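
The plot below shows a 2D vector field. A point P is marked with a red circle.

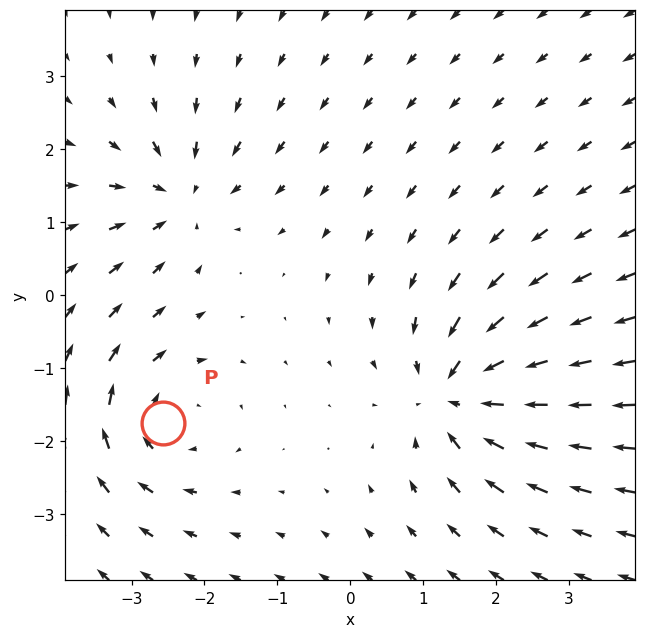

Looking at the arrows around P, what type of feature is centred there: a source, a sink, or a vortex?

vortex

At P (-2.6, -1.7) the arrows circulate clockwise. Divergence ≈0, curl about -4 — near-zero divergence with nonzero curl is a vortex.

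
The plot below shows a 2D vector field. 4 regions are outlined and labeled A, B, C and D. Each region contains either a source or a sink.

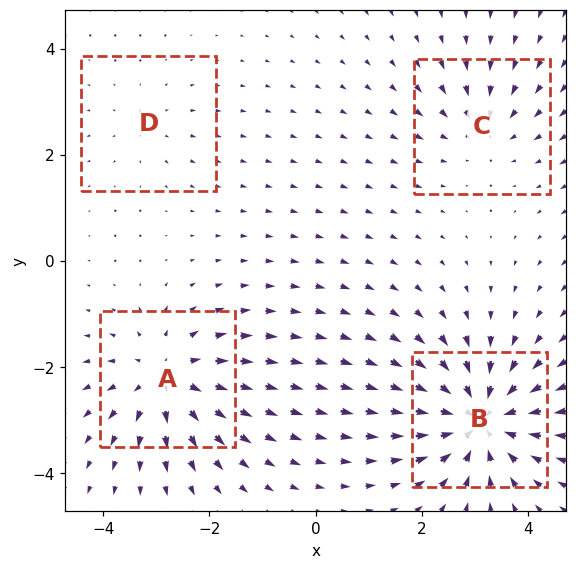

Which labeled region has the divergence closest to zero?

Divergence at each region's feature centre — A: about +6, B: about -7, C: about -3, D: about +2. Region D is closest to zero.

D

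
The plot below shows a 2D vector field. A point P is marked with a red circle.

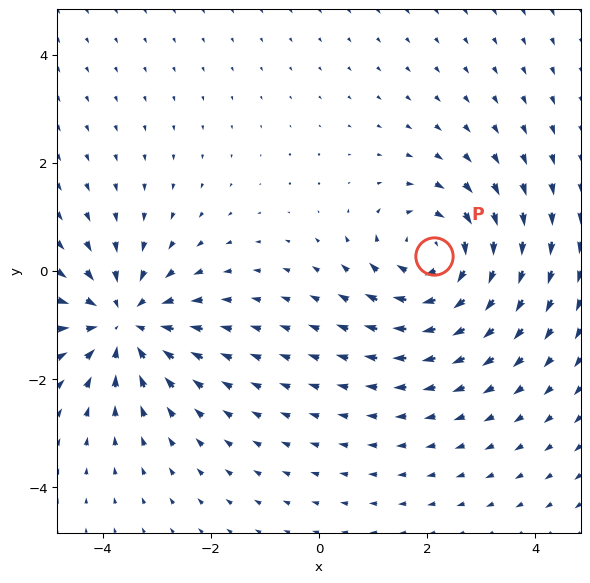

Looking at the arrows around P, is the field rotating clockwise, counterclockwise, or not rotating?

clockwise

Near P at (2.1, 0.3) the arrows circulate clockwise. The curl (z-component) there is about -5; negative curl means clockwise rotation.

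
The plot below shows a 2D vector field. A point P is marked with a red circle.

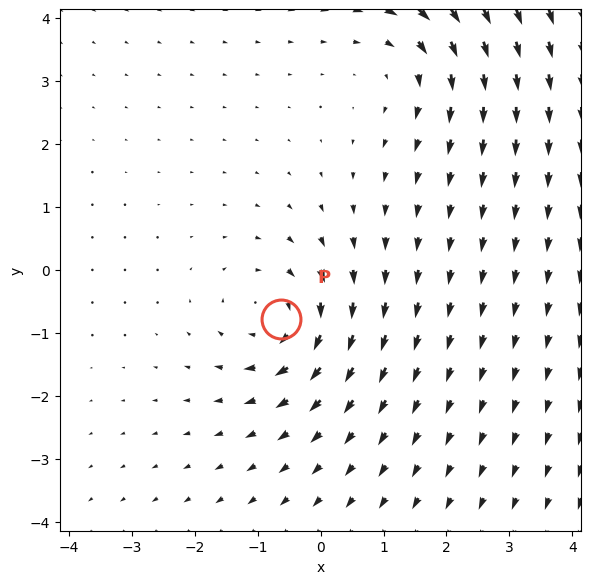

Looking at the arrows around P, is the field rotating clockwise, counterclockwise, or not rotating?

Near P at (-0.6, -0.8) the arrows circulate clockwise. The curl (z-component) there is about -3; negative curl means clockwise rotation.

clockwise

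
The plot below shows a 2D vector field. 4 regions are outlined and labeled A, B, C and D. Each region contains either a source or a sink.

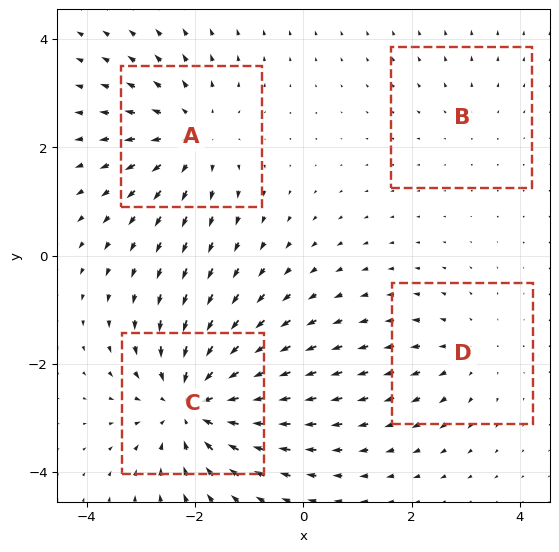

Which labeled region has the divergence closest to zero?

B

Divergence at each region's feature centre — A: about +4, B: about +2, C: about -6, D: about +3. Region B is closest to zero.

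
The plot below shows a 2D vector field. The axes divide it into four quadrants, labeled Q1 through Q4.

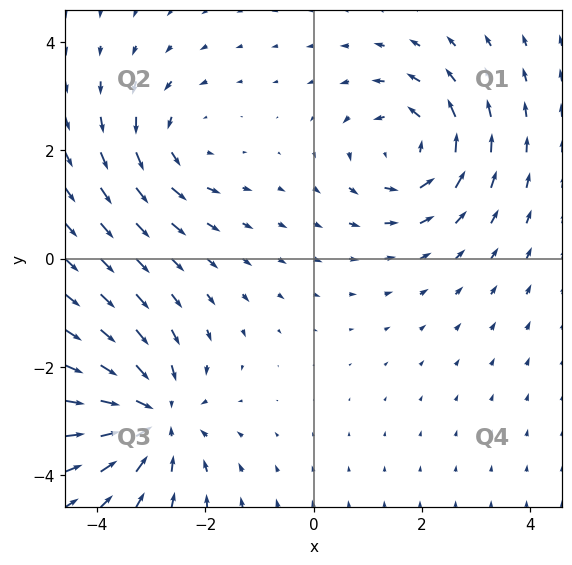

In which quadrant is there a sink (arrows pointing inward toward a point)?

Q3

The sink sits at approximately (-2.9, -2.9), which lies in quadrant Q3. The divergence there is about -5, negative as expected for a sink.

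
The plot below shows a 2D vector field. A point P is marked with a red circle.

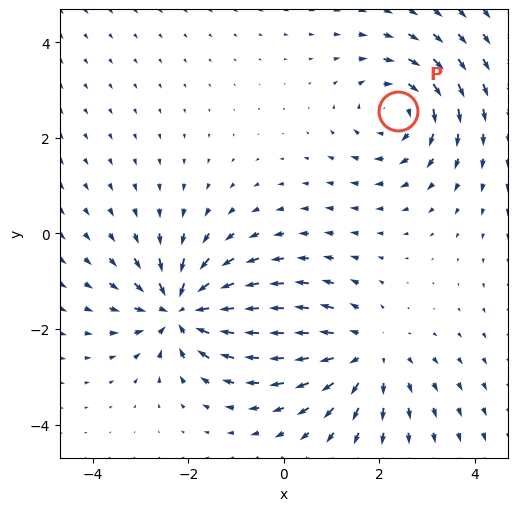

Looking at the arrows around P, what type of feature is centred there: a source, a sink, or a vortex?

At P (2.4, 2.6) the arrows circulate clockwise. Divergence ≈0, curl about -3 — near-zero divergence with nonzero curl is a vortex.

vortex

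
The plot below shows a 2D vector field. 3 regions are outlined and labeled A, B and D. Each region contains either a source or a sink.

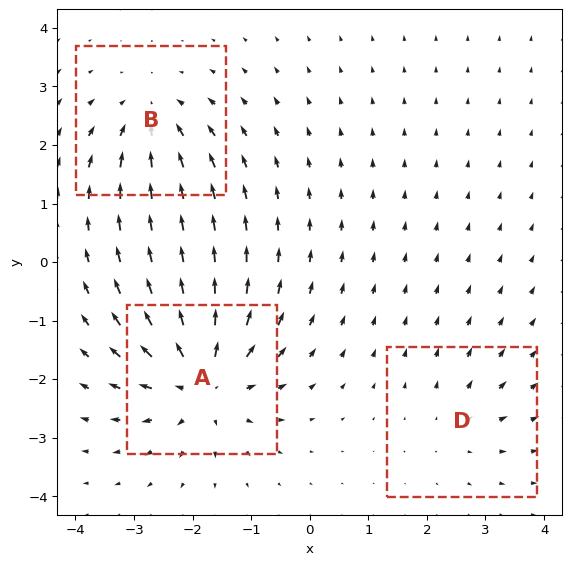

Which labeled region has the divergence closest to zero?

D

Divergence at each region's feature centre — A: about +6, B: about -4, D: about +2. Region D is closest to zero.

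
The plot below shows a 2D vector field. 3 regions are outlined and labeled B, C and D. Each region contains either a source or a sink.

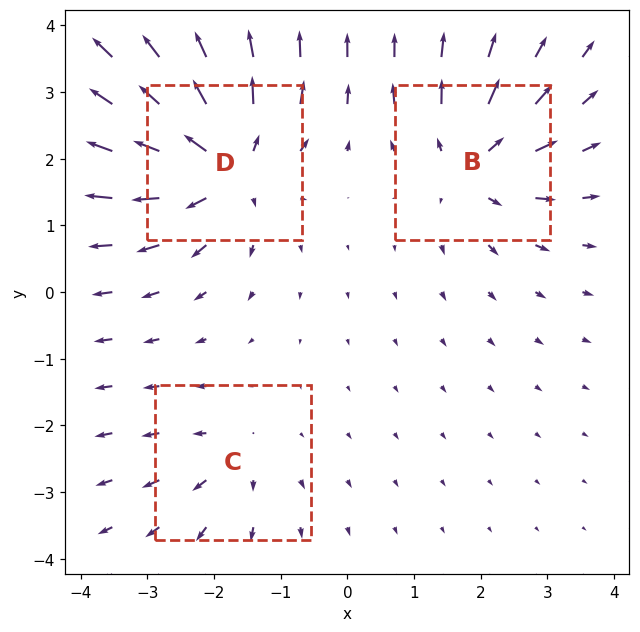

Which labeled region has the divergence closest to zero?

C

Divergence at each region's feature centre — B: about +4, C: about +2, D: about +6. Region C is closest to zero.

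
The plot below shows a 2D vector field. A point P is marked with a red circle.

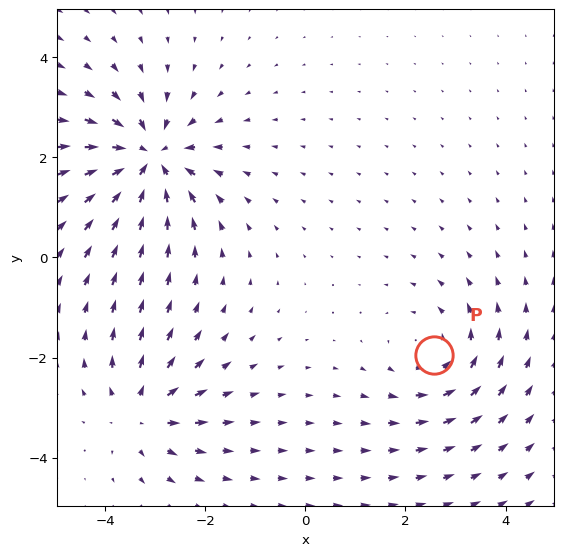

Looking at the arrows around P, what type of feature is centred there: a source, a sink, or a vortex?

vortex

At P (2.6, -1.9) the arrows circulate counterclockwise. Divergence ≈0, curl about +3 — near-zero divergence with nonzero curl is a vortex.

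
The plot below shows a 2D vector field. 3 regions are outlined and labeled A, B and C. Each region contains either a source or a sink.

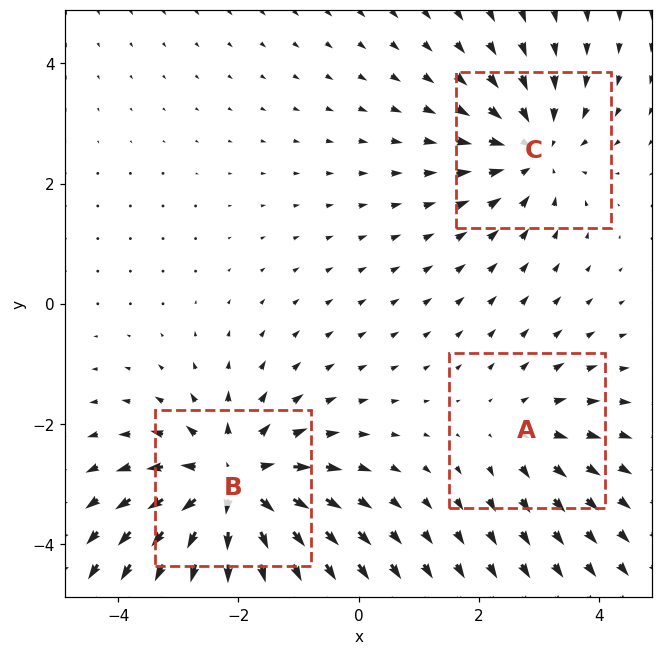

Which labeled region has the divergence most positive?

B

Divergence at each region's feature centre — A: about +2, B: about +5, C: about -3. Region B is most positive.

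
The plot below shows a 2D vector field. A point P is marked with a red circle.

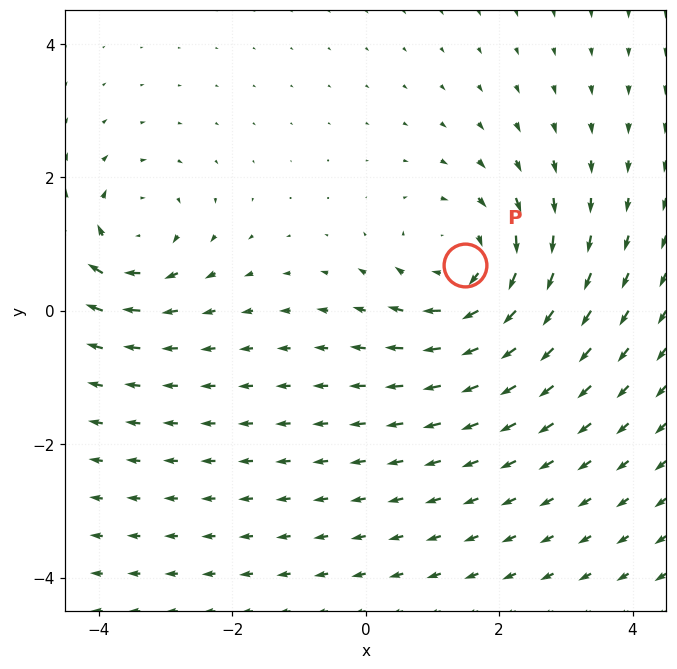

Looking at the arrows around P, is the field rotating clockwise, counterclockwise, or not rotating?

clockwise

Near P at (1.5, 0.7) the arrows circulate clockwise. The curl (z-component) there is about -4; negative curl means clockwise rotation.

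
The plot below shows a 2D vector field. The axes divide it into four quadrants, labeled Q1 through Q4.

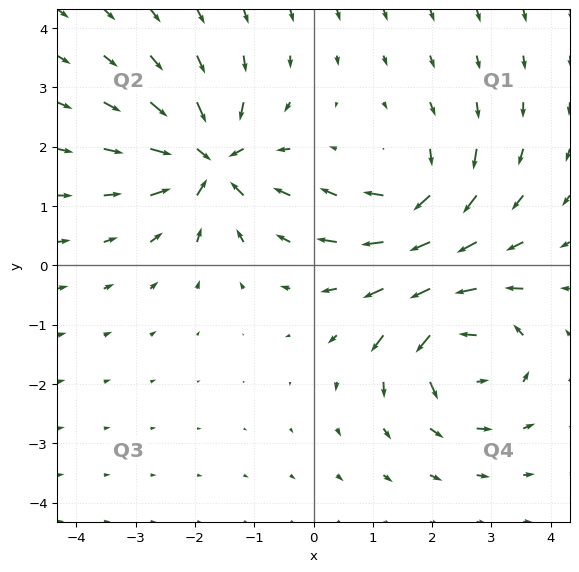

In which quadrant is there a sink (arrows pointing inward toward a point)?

Q2

The sink sits at approximately (-1.7, 1.7), which lies in quadrant Q2. The divergence there is about -6, negative as expected for a sink.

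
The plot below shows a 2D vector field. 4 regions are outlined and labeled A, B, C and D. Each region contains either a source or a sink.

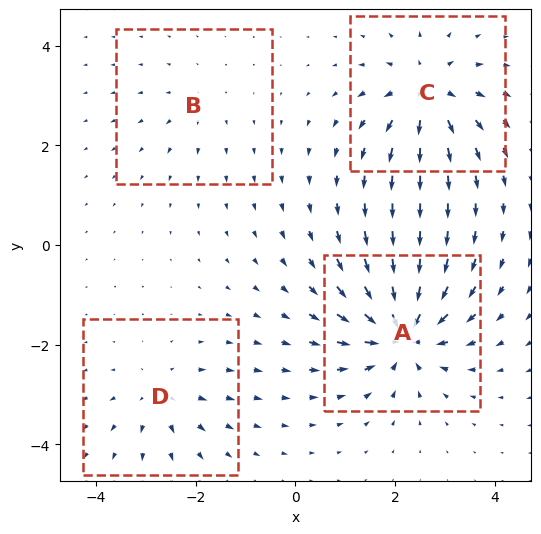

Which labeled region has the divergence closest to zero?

Divergence at each region's feature centre — A: about -8, B: about +2, C: about +6, D: about +4. Region B is closest to zero.

B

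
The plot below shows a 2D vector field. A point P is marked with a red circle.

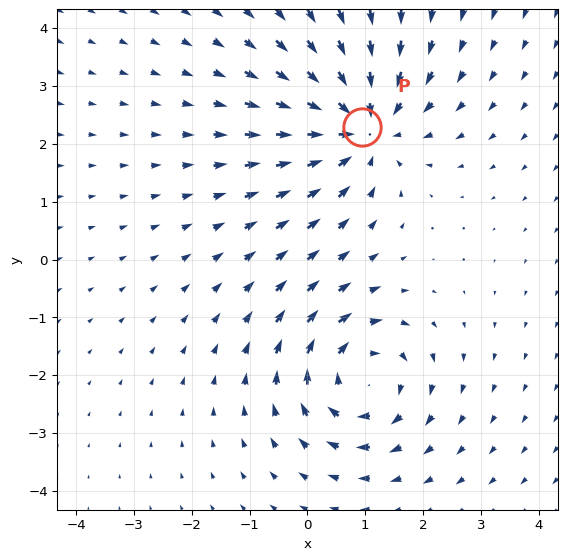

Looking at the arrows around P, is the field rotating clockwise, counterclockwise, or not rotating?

not rotating

Near P at (0.9, 2.3) the arrows show no circulation. The curl there is ≈0.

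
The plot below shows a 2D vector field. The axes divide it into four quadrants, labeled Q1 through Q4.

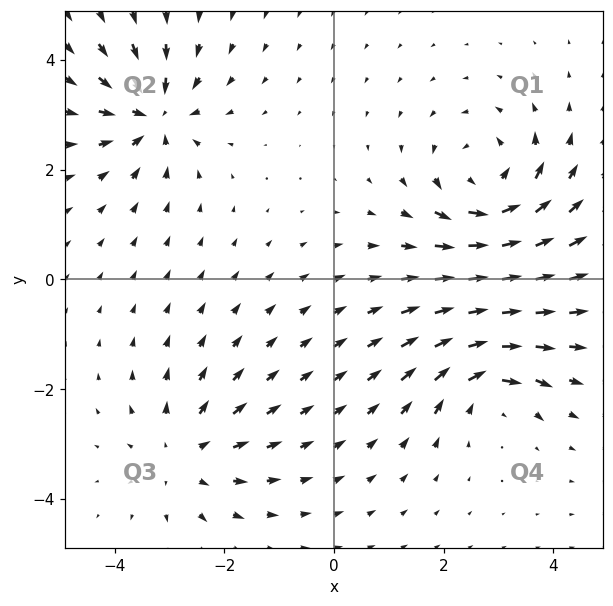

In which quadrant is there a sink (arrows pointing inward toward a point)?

Q2

The sink sits at approximately (-3.3, 3.0), which lies in quadrant Q2. The divergence there is about -6, negative as expected for a sink.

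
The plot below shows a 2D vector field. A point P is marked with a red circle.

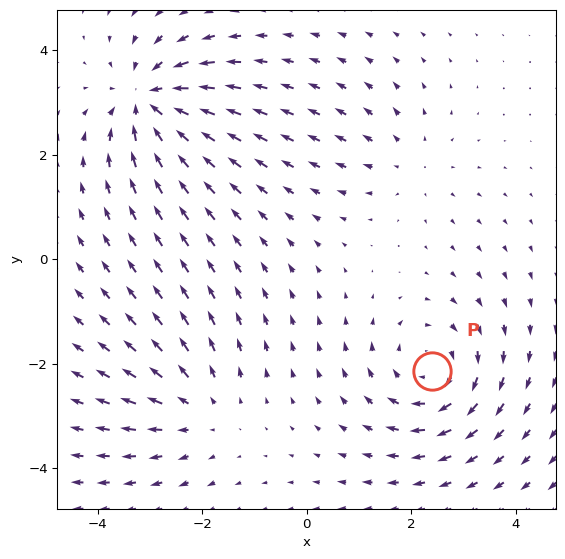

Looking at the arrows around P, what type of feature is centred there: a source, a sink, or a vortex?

At P (2.4, -2.1) the arrows circulate clockwise. Divergence ≈0, curl about -4 — near-zero divergence with nonzero curl is a vortex.

vortex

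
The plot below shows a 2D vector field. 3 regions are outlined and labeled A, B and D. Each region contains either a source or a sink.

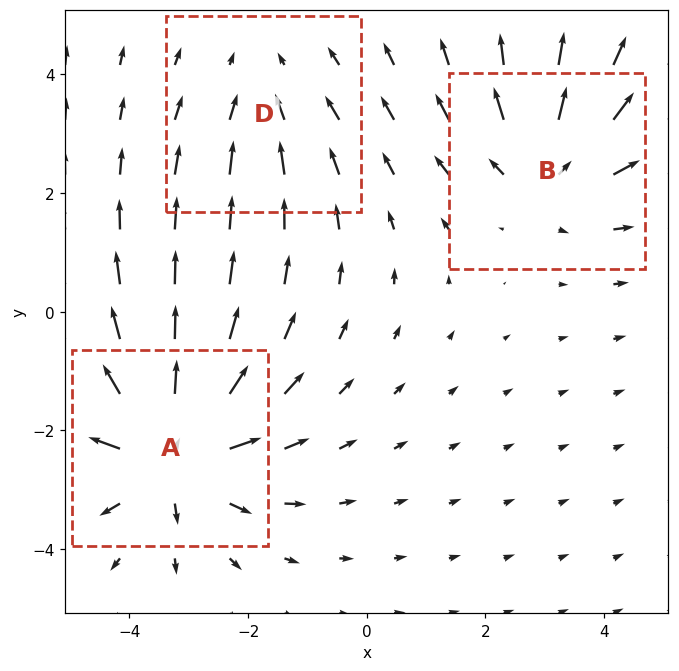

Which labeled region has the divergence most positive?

Divergence at each region's feature centre — A: about +5, B: about +3, D: about -2. Region A is most positive.

A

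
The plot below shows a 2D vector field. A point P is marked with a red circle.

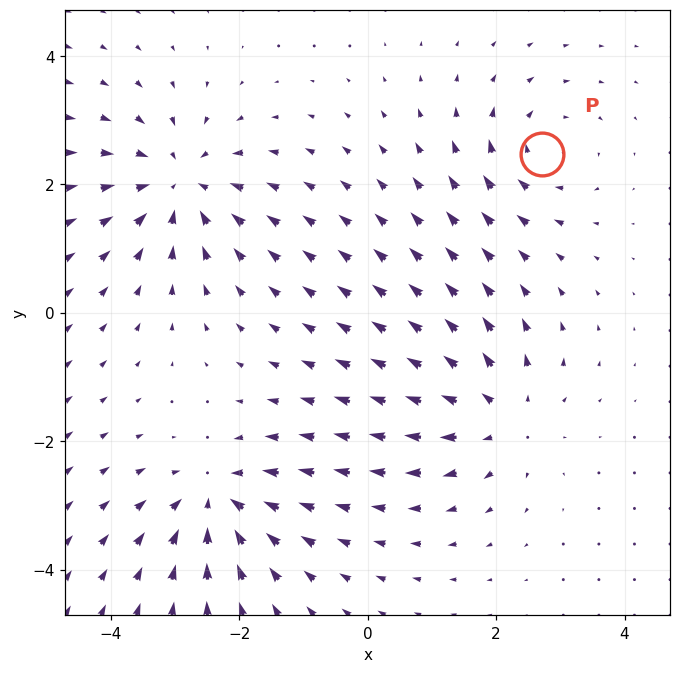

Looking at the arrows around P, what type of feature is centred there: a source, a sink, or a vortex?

vortex

At P (2.7, 2.5) the arrows circulate clockwise. Divergence ≈0, curl about -4 — near-zero divergence with nonzero curl is a vortex.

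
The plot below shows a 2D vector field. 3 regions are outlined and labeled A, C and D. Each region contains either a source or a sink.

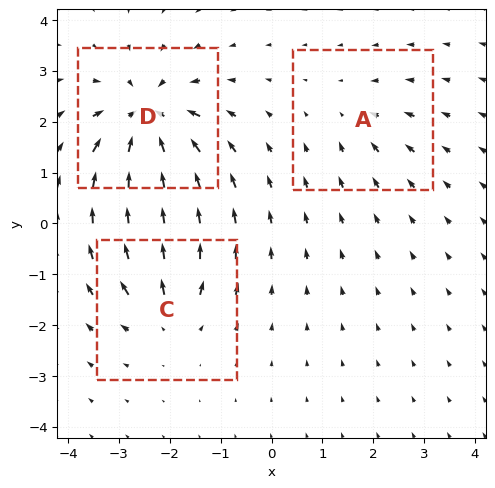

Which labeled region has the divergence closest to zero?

A

Divergence at each region's feature centre — A: about -2, C: about +4, D: about -6. Region A is closest to zero.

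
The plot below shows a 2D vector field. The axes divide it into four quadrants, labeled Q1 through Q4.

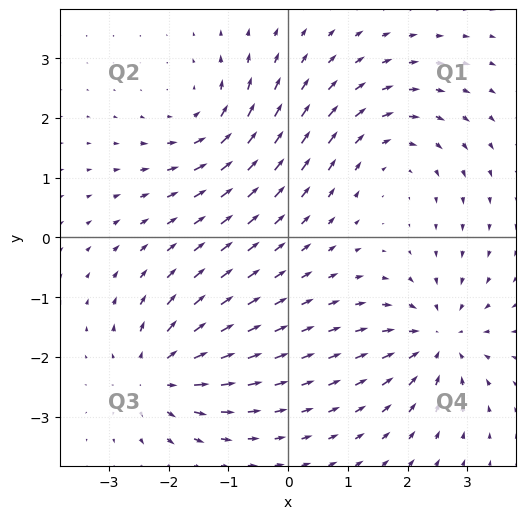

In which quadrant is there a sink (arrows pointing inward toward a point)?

The sink sits at approximately (2.5, -1.7), which lies in quadrant Q4. The divergence there is about -5, negative as expected for a sink.

Q4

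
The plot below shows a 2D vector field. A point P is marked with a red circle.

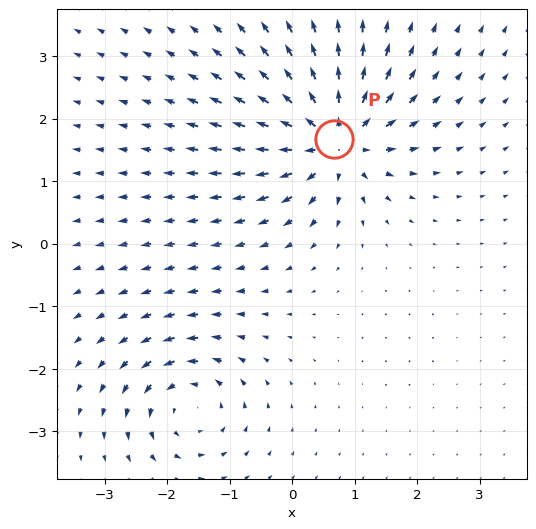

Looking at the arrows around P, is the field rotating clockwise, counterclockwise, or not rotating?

Near P at (0.7, 1.7) the arrows show no circulation. The curl there is ≈0.

not rotating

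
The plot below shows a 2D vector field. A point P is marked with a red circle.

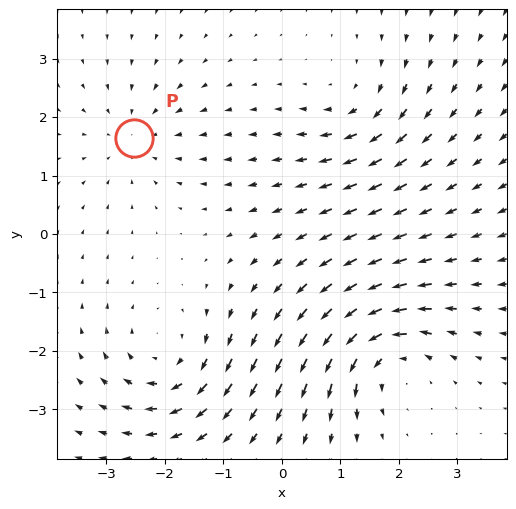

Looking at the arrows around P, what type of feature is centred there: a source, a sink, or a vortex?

At P (-2.5, 1.6) the arrows converge inward. Divergence about -3, curl ≈0 — negative divergence with near-zero curl is a sink.

sink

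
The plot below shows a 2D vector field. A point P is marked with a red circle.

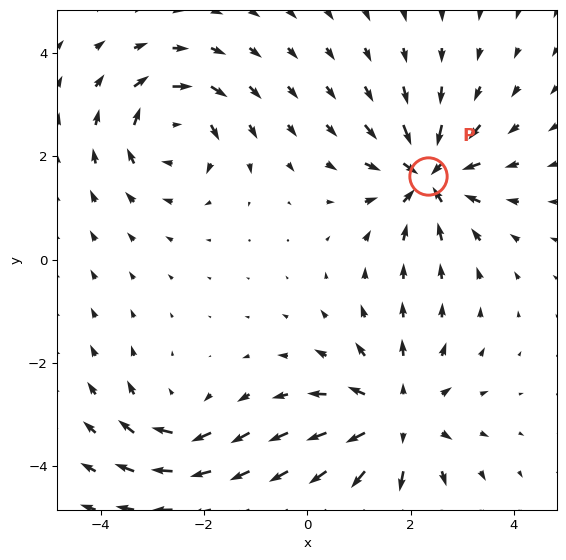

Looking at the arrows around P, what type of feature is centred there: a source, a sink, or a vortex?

sink

At P (2.3, 1.6) the arrows converge inward. Divergence about -6, curl ≈0 — negative divergence with near-zero curl is a sink.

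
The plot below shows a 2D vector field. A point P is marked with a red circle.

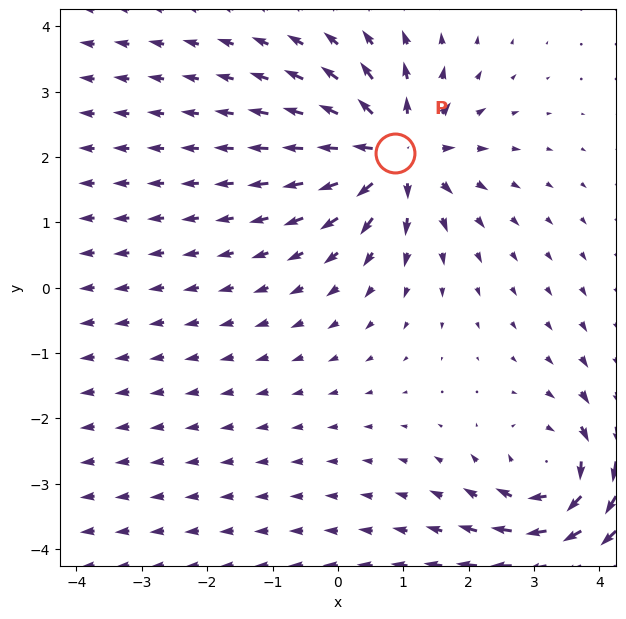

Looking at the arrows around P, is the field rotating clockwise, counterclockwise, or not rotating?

not rotating

Near P at (0.9, 2.1) the arrows show no circulation. The curl there is ≈0.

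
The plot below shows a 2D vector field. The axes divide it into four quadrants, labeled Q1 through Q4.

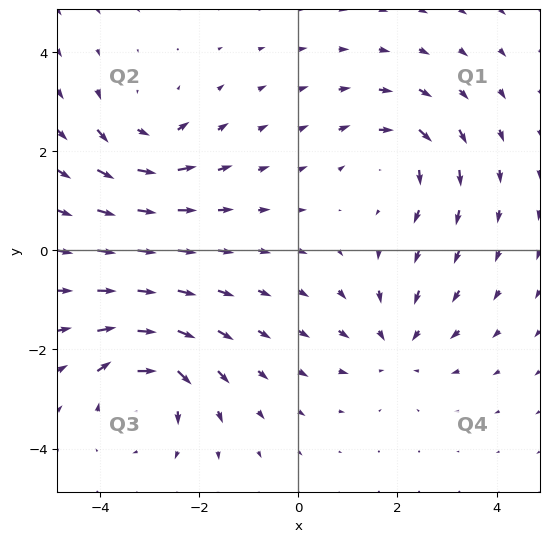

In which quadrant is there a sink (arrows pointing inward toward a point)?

Q4

The sink sits at approximately (2.0, -1.9), which lies in quadrant Q4. The divergence there is about -4, negative as expected for a sink.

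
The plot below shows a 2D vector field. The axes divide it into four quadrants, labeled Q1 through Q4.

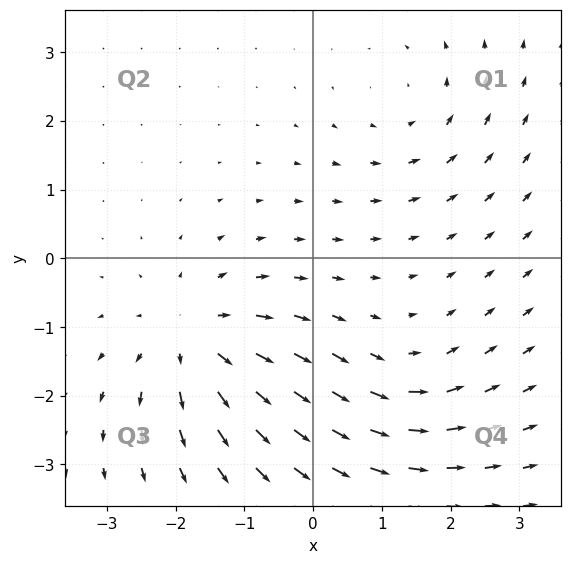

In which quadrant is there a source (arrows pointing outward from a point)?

The source sits at approximately (-1.7, -1.2), which lies in quadrant Q3. The divergence there is about +5, positive as expected for a source.

Q3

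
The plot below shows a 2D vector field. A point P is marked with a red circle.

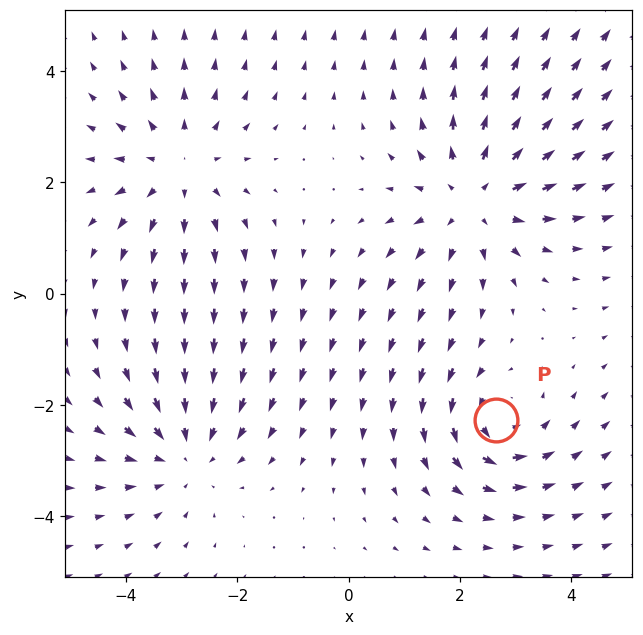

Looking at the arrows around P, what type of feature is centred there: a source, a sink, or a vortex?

vortex

At P (2.7, -2.3) the arrows circulate counterclockwise. Divergence ≈0, curl about +4 — near-zero divergence with nonzero curl is a vortex.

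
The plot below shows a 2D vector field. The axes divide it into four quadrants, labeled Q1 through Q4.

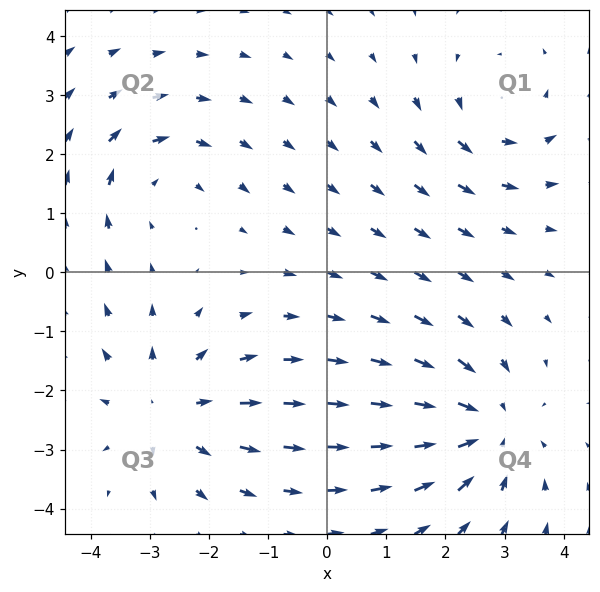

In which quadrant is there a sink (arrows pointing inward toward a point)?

The sink sits at approximately (2.7, -2.6), which lies in quadrant Q4. The divergence there is about -4, negative as expected for a sink.

Q4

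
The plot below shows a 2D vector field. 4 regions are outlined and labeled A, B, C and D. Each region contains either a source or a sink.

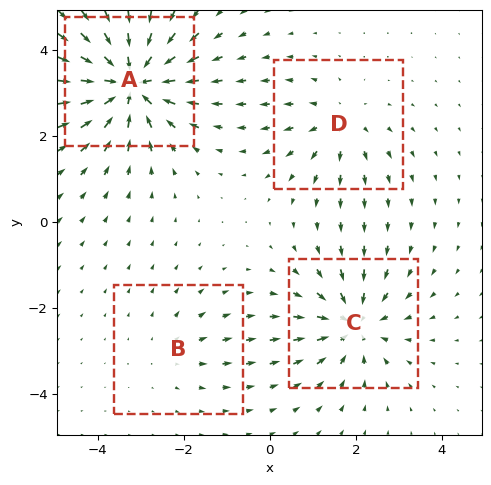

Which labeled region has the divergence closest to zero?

Divergence at each region's feature centre — A: about -8, B: about +2, C: about -5, D: about +3. Region B is closest to zero.

B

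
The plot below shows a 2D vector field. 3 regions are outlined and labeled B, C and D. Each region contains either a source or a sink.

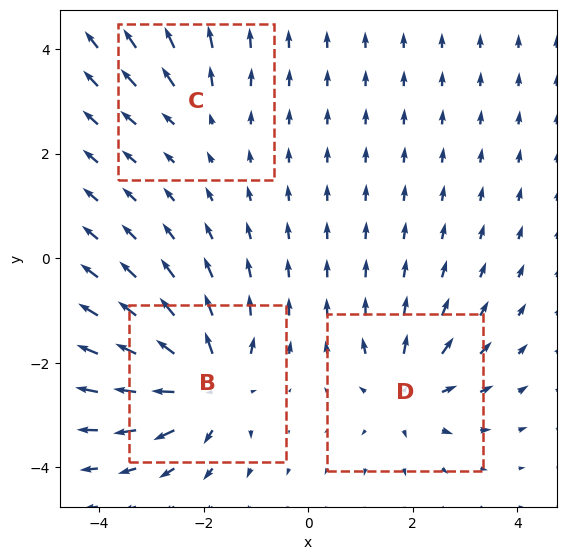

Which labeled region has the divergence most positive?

B

Divergence at each region's feature centre — B: about +6, C: about +2, D: about +4. Region B is most positive.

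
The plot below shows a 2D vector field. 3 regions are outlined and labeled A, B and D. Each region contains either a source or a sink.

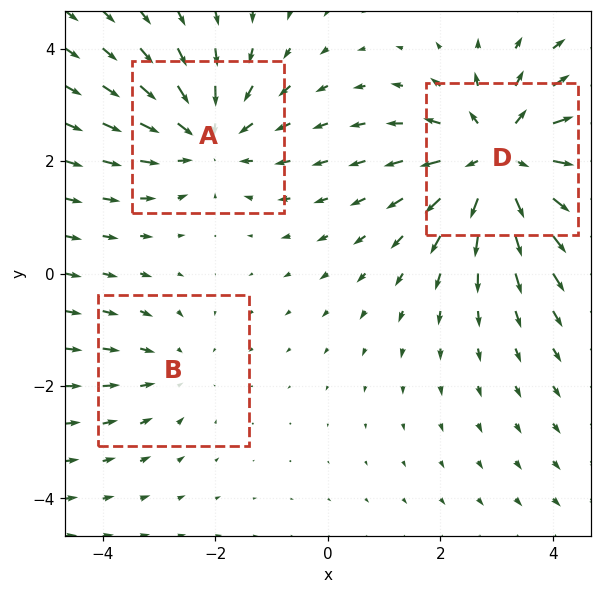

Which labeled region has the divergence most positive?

D

Divergence at each region's feature centre — A: about -3, B: about -2, D: about +4. Region D is most positive.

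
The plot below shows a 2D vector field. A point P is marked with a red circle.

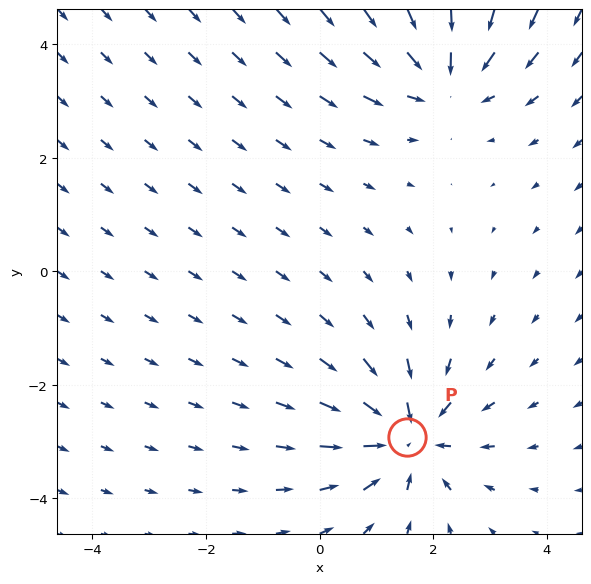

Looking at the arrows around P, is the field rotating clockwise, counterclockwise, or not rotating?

not rotating

Near P at (1.5, -2.9) the arrows show no circulation. The curl there is ≈0.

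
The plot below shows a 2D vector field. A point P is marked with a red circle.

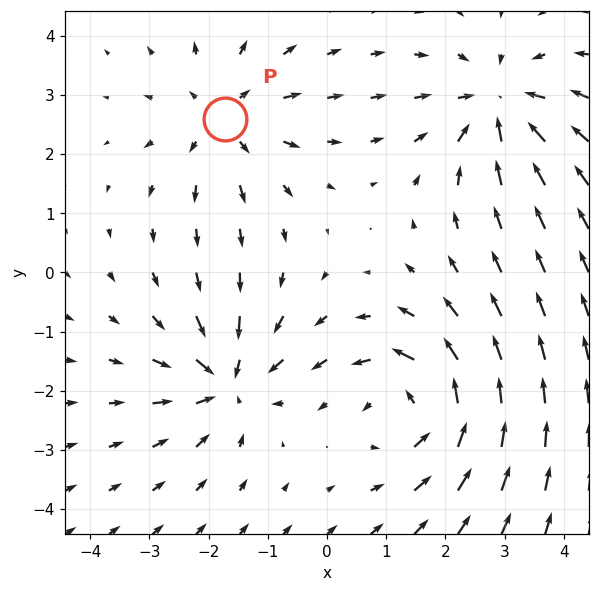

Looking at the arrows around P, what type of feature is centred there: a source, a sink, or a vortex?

At P (-1.7, 2.6) the arrows spread outward. Divergence about +4, curl ≈0 — positive divergence with near-zero curl is a source.

source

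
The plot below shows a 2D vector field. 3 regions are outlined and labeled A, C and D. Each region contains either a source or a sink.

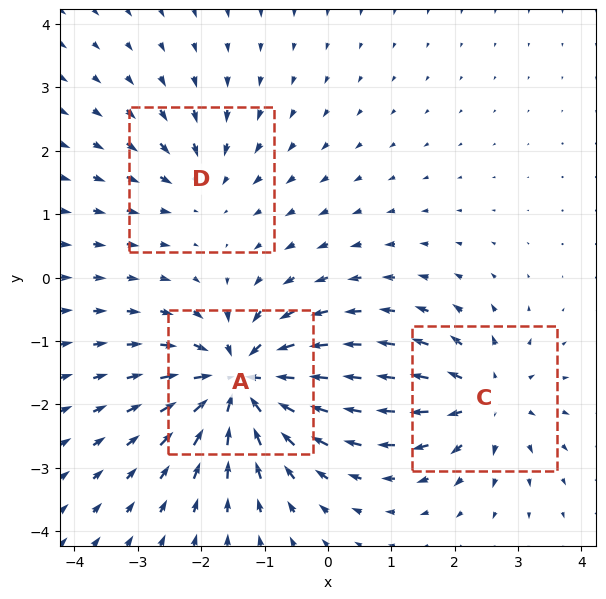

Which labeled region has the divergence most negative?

Divergence at each region's feature centre — A: about -6, C: about +4, D: about -3. Region A is most negative.

A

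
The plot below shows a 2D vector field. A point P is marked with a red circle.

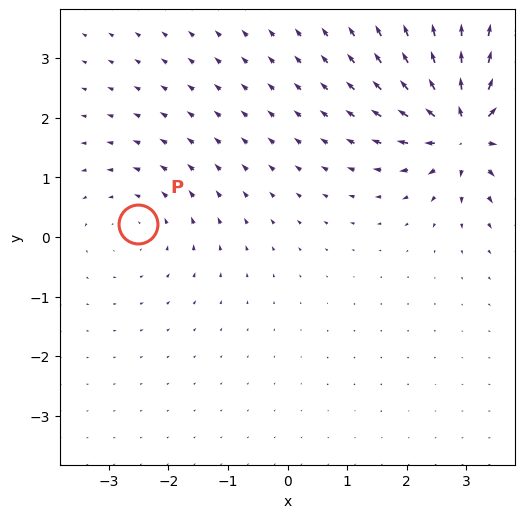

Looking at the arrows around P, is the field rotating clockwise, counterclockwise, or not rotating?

Near P at (-2.5, 0.2) the arrows circulate counterclockwise. The curl (z-component) there is about +2; positive curl means counterclockwise rotation.

counterclockwise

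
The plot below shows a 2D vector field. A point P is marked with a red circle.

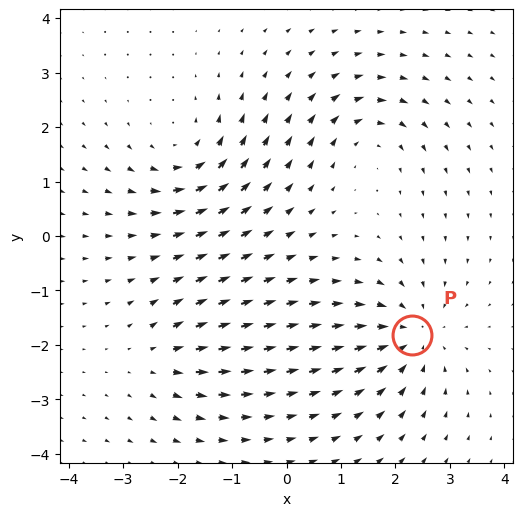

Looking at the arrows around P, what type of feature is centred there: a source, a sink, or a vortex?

At P (2.3, -1.8) the arrows converge inward. Divergence about -5, curl ≈0 — negative divergence with near-zero curl is a sink.

sink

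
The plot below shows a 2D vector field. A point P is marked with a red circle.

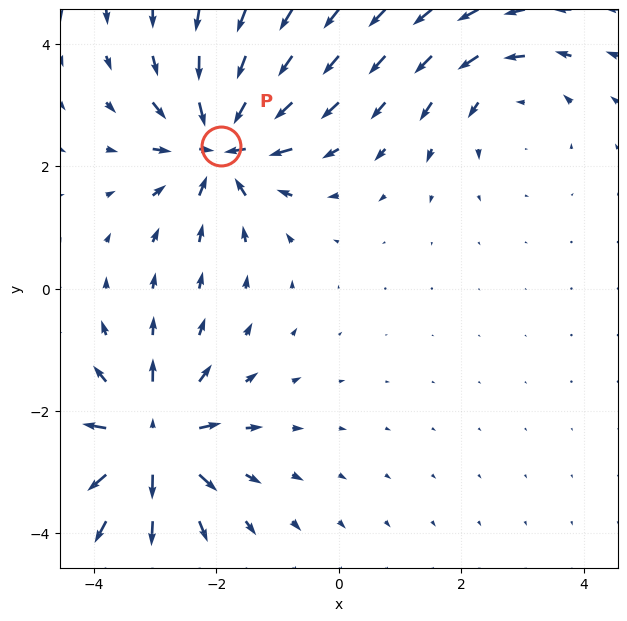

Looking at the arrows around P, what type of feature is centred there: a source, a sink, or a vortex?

sink

At P (-1.9, 2.3) the arrows converge inward. Divergence about -7, curl ≈0 — negative divergence with near-zero curl is a sink.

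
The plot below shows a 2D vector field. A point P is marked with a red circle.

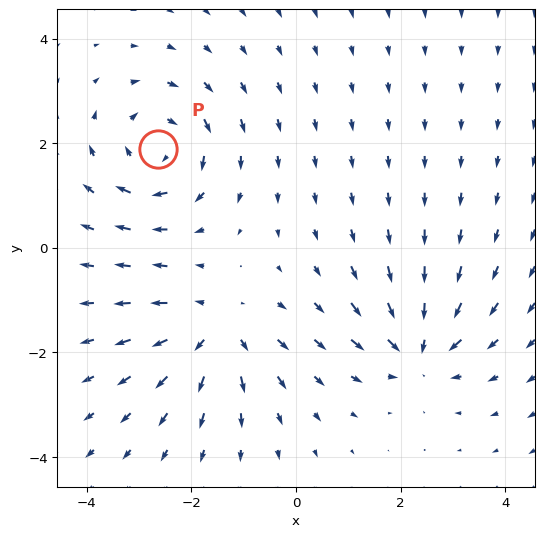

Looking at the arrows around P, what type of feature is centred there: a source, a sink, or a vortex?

vortex

At P (-2.6, 1.9) the arrows circulate clockwise. Divergence ≈0, curl about -5 — near-zero divergence with nonzero curl is a vortex.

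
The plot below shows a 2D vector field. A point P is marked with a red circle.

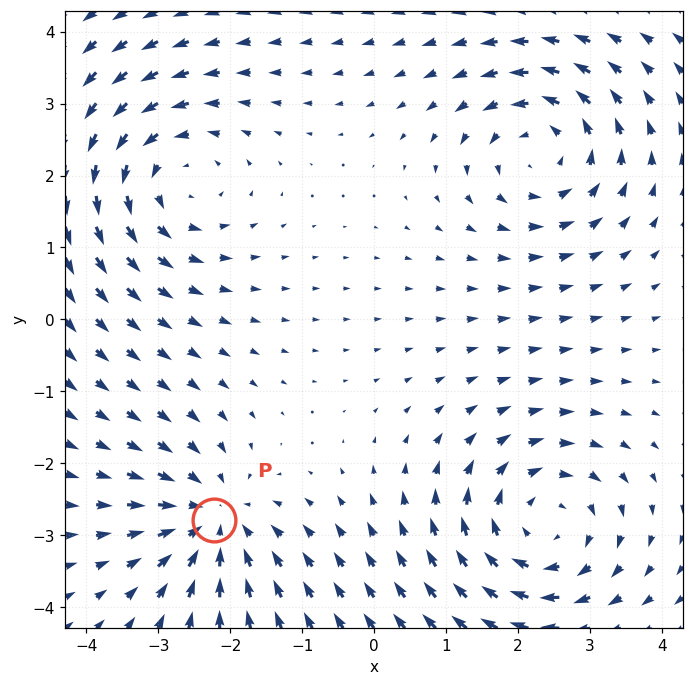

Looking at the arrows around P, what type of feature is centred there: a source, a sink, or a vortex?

sink

At P (-2.2, -2.8) the arrows converge inward. Divergence about -4, curl ≈0 — negative divergence with near-zero curl is a sink.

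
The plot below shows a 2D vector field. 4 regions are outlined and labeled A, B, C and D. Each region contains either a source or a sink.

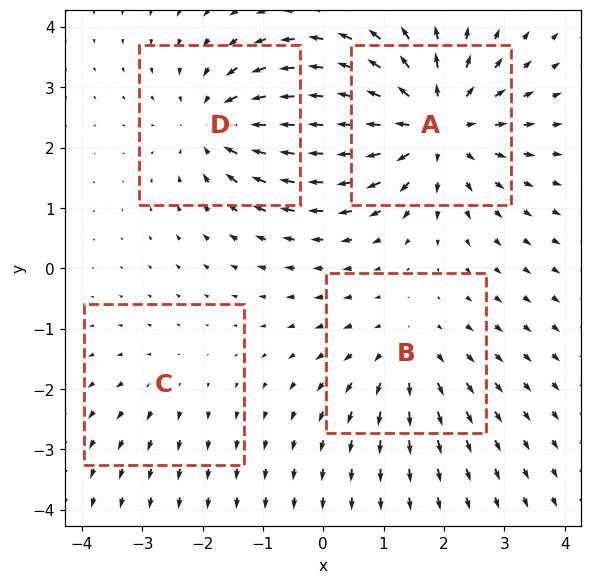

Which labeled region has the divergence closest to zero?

Divergence at each region's feature centre — A: about +6, B: about +3, C: about +2, D: about -5. Region C is closest to zero.

C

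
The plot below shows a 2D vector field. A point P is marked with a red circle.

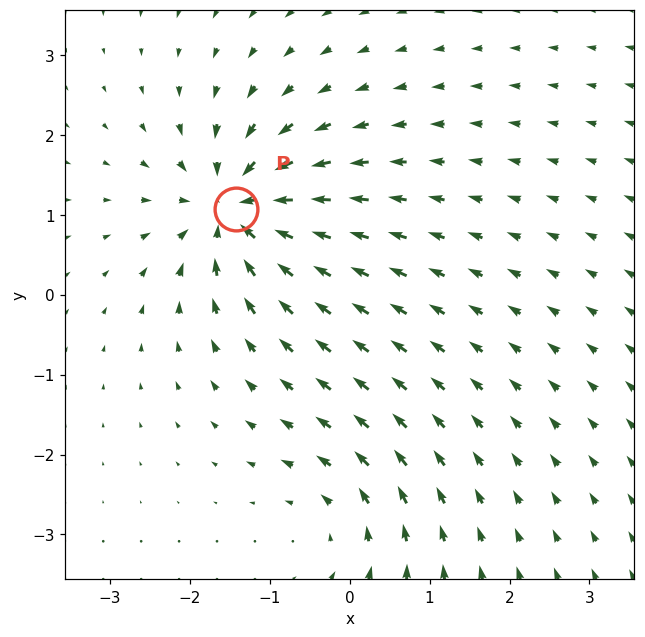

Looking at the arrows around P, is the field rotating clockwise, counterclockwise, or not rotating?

Near P at (-1.4, 1.1) the arrows show no circulation. The curl there is ≈0.

not rotating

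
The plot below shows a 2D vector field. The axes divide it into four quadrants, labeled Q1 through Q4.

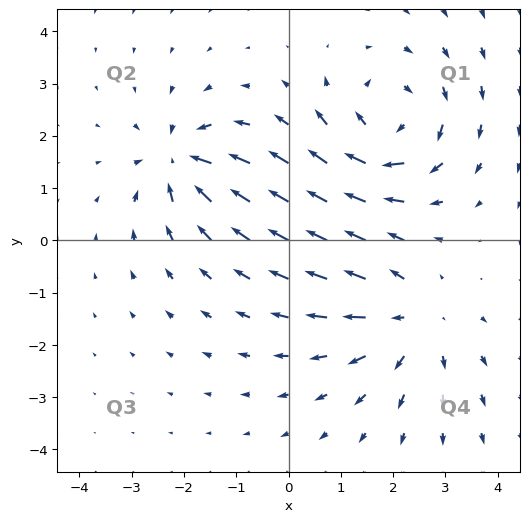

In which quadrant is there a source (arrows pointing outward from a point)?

The source sits at approximately (2.4, -1.5), which lies in quadrant Q4. The divergence there is about +3, positive as expected for a source.

Q4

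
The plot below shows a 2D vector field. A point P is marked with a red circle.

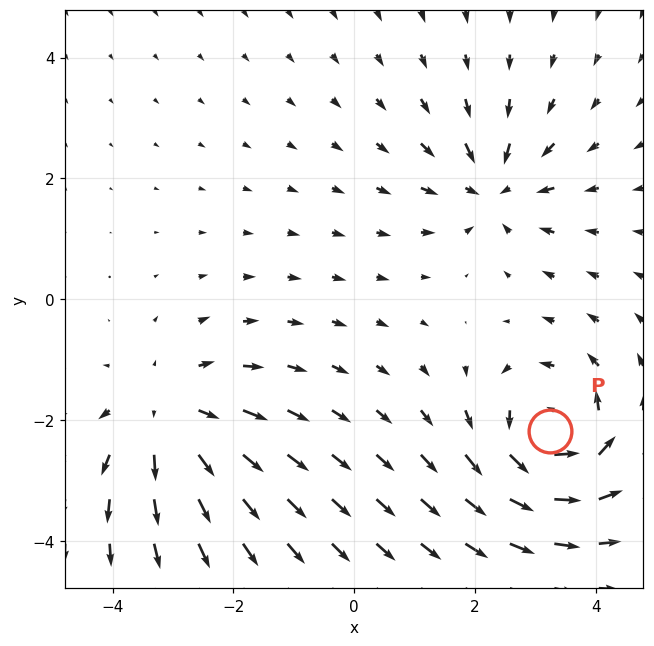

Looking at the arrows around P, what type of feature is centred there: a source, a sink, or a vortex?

At P (3.2, -2.2) the arrows circulate counterclockwise. Divergence ≈0, curl about +5 — near-zero divergence with nonzero curl is a vortex.

vortex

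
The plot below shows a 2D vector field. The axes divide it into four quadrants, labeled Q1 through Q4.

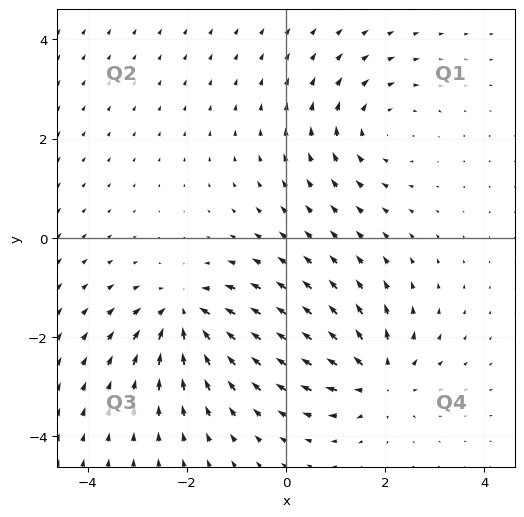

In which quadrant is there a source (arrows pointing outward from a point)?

The source sits at approximately (1.9, -2.8), which lies in quadrant Q4. The divergence there is about +5, positive as expected for a source.

Q4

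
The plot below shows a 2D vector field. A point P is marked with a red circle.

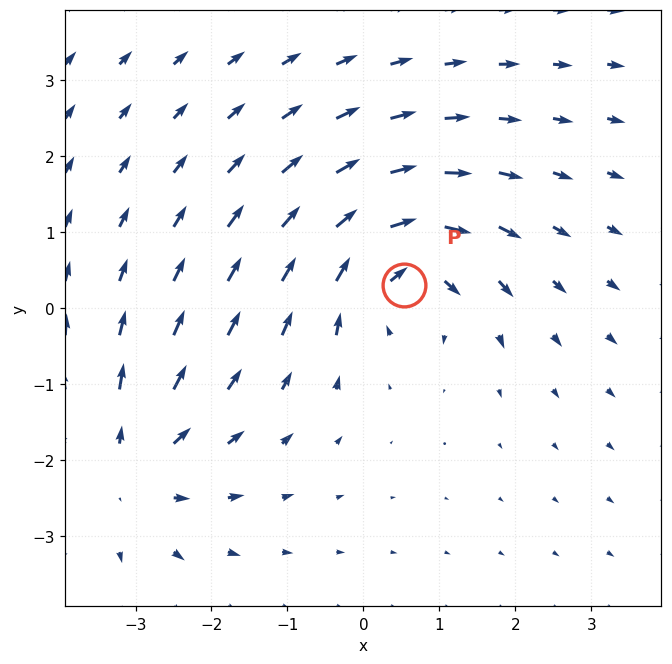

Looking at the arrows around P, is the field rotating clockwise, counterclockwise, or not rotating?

Near P at (0.5, 0.3) the arrows circulate clockwise. The curl (z-component) there is about -5; negative curl means clockwise rotation.

clockwise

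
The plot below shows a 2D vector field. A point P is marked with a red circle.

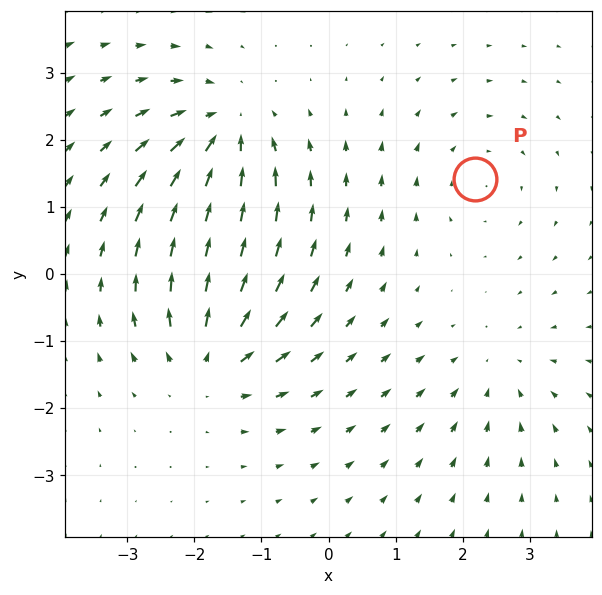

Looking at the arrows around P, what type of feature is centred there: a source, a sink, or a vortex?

vortex

At P (2.2, 1.4) the arrows circulate clockwise. Divergence ≈0, curl about -2 — near-zero divergence with nonzero curl is a vortex.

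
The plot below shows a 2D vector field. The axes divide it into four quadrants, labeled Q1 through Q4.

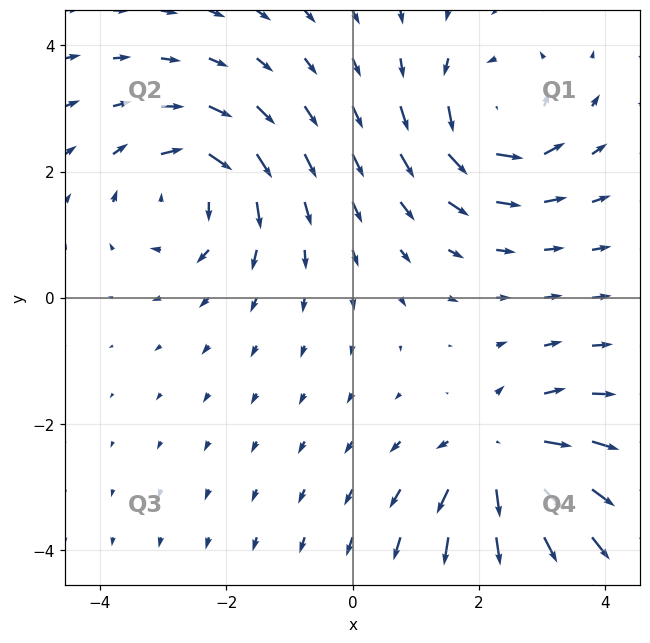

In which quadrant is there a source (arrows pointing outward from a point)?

The source sits at approximately (2.4, -2.5), which lies in quadrant Q4. The divergence there is about +5, positive as expected for a source.

Q4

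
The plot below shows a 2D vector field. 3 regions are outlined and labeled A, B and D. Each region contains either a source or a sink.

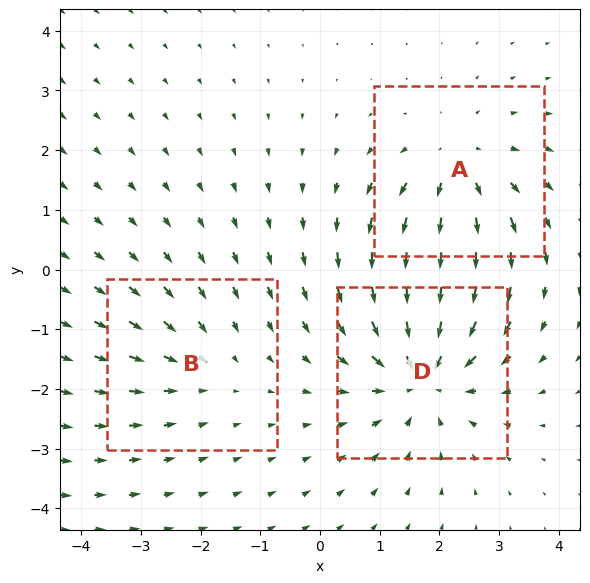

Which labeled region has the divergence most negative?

Divergence at each region's feature centre — A: about +3, B: about -2, D: about -4. Region D is most negative.

D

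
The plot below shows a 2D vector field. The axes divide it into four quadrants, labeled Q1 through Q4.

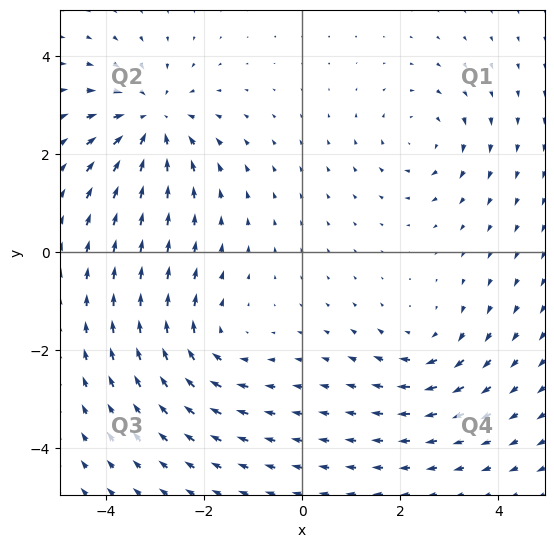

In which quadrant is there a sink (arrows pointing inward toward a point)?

The sink sits at approximately (-3.1, 2.7), which lies in quadrant Q2. The divergence there is about -4, negative as expected for a sink.

Q2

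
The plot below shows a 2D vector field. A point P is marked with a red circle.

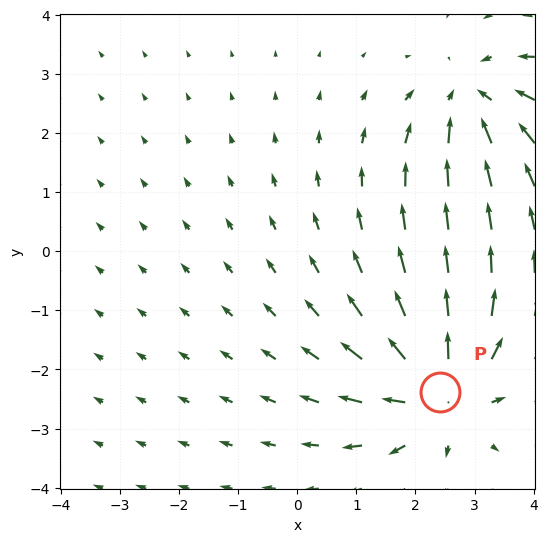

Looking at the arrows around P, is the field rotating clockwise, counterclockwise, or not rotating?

not rotating

Near P at (2.4, -2.4) the arrows show no circulation. The curl there is ≈0.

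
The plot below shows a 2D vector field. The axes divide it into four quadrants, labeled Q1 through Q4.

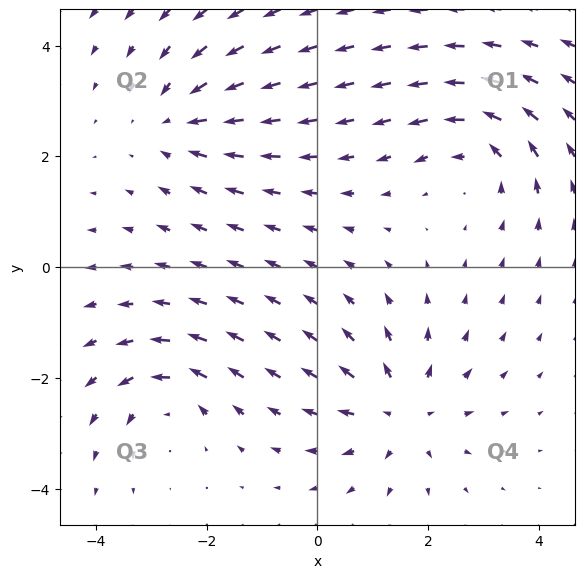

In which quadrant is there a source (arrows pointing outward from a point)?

The source sits at approximately (1.5, -2.6), which lies in quadrant Q4. The divergence there is about +5, positive as expected for a source.

Q4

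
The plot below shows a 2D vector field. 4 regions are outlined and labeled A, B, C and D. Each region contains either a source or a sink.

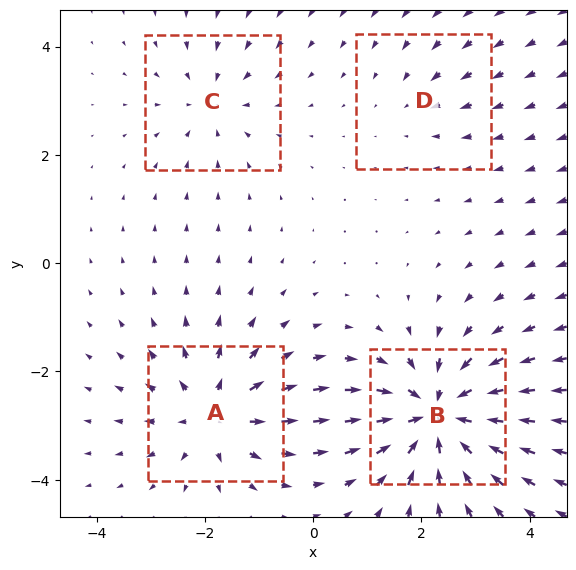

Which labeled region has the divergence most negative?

Divergence at each region's feature centre — A: about +5, B: about -8, C: about -3, D: about -2. Region B is most negative.

B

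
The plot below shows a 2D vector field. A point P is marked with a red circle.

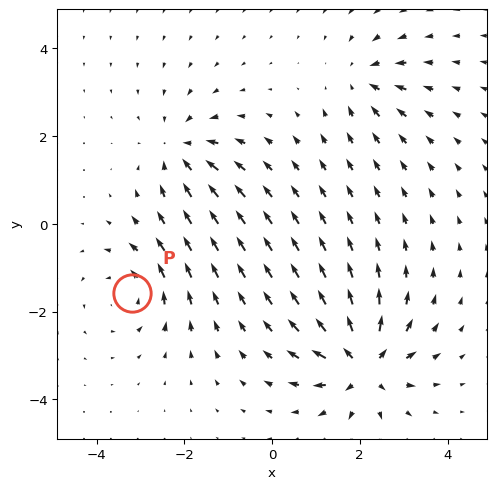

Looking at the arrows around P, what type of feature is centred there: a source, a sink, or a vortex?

vortex

At P (-3.2, -1.6) the arrows circulate counterclockwise. Divergence ≈0, curl about +4 — near-zero divergence with nonzero curl is a vortex.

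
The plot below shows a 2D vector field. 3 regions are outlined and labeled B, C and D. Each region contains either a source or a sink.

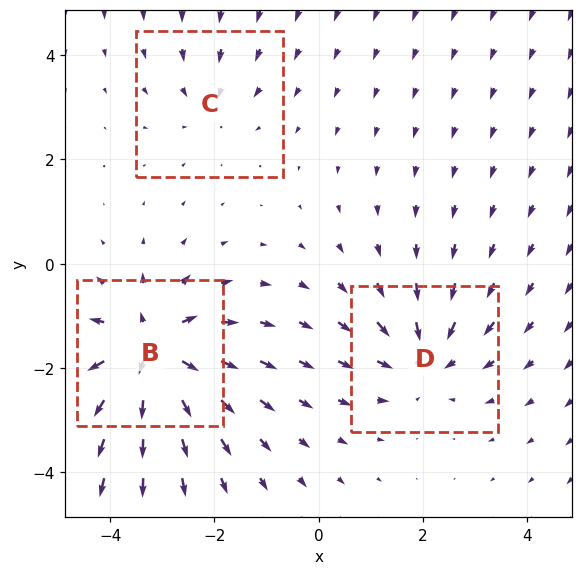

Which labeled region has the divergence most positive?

B

Divergence at each region's feature centre — B: about +5, C: about -2, D: about -3. Region B is most positive.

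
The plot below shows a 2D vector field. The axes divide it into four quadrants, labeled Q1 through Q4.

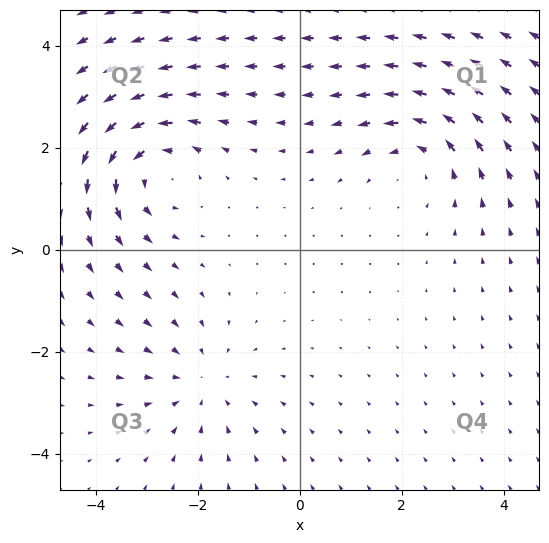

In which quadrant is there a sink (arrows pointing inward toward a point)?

The sink sits at approximately (-1.9, -2.6), which lies in quadrant Q3. The divergence there is about -3, negative as expected for a sink.

Q3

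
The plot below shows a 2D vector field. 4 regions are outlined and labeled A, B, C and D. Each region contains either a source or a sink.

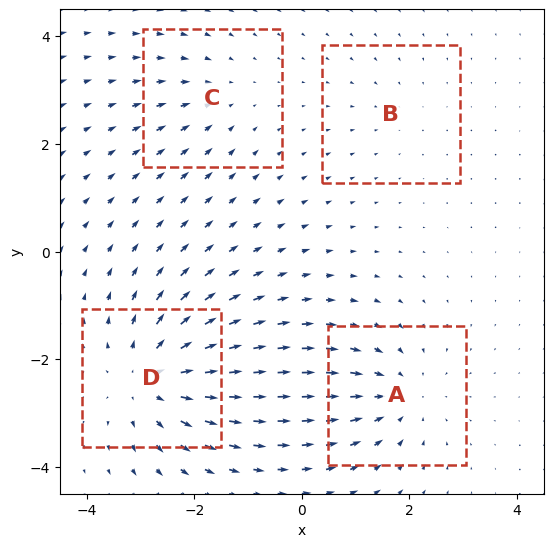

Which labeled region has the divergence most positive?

D

Divergence at each region's feature centre — A: about -5, B: about -2, C: about -3, D: about +6. Region D is most positive.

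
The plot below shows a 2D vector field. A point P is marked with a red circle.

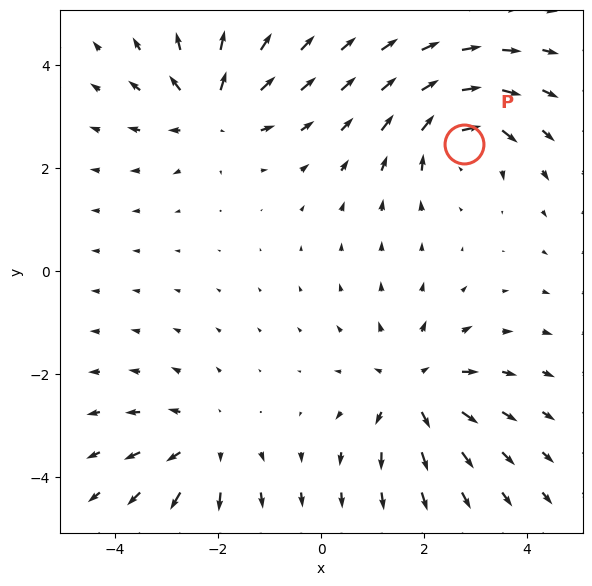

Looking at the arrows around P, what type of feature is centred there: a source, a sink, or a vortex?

At P (2.8, 2.5) the arrows circulate clockwise. Divergence ≈0, curl about -4 — near-zero divergence with nonzero curl is a vortex.

vortex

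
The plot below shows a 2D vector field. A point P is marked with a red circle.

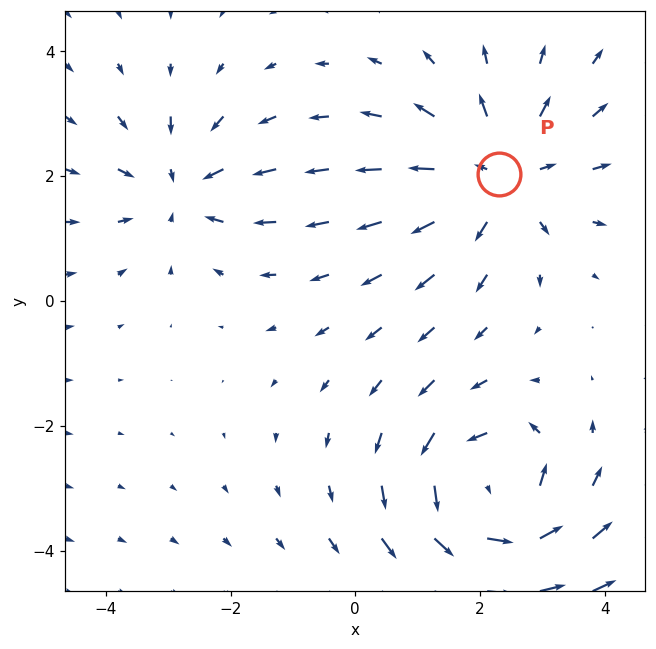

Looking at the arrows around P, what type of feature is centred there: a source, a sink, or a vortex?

source

At P (2.3, 2.0) the arrows spread outward. Divergence about +4, curl ≈0 — positive divergence with near-zero curl is a source.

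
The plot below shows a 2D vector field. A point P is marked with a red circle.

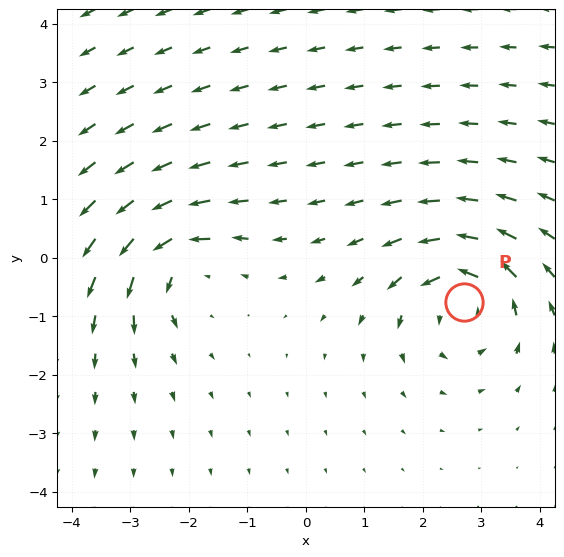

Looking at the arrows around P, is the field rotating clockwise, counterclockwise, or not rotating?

counterclockwise

Near P at (2.7, -0.8) the arrows circulate counterclockwise. The curl (z-component) there is about +4; positive curl means counterclockwise rotation.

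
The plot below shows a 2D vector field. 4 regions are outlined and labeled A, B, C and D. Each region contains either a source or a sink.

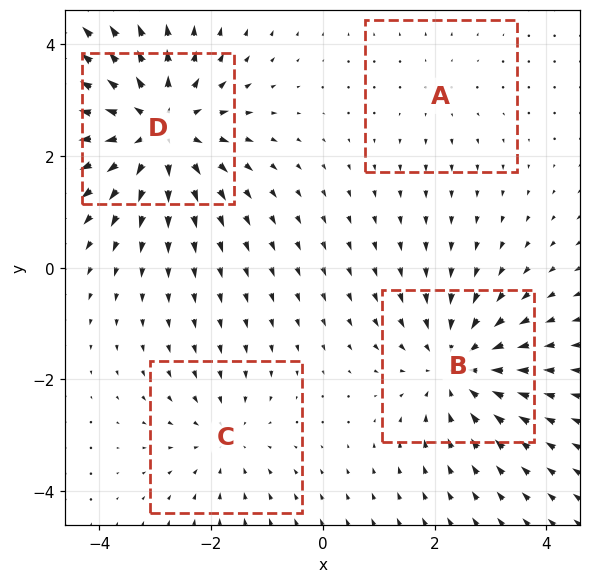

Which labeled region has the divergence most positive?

Divergence at each region's feature centre — A: about +2, B: about -4, C: about -3, D: about +6. Region D is most positive.

D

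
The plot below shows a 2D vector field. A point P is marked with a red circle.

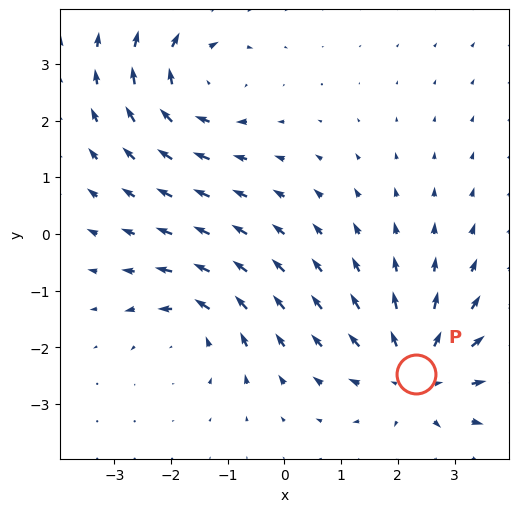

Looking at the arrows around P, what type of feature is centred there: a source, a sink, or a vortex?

source

At P (2.3, -2.5) the arrows spread outward. Divergence about +4, curl ≈0 — positive divergence with near-zero curl is a source.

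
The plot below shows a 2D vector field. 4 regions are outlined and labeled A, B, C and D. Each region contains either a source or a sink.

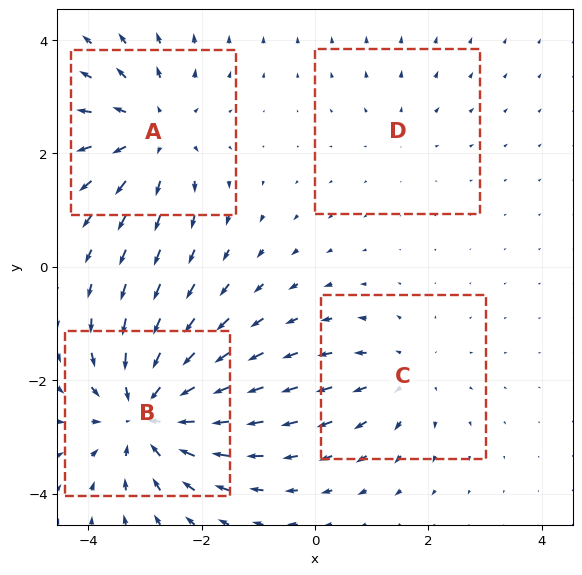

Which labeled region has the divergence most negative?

Divergence at each region's feature centre — A: about +5, B: about -7, C: about +3, D: about +2. Region B is most negative.

B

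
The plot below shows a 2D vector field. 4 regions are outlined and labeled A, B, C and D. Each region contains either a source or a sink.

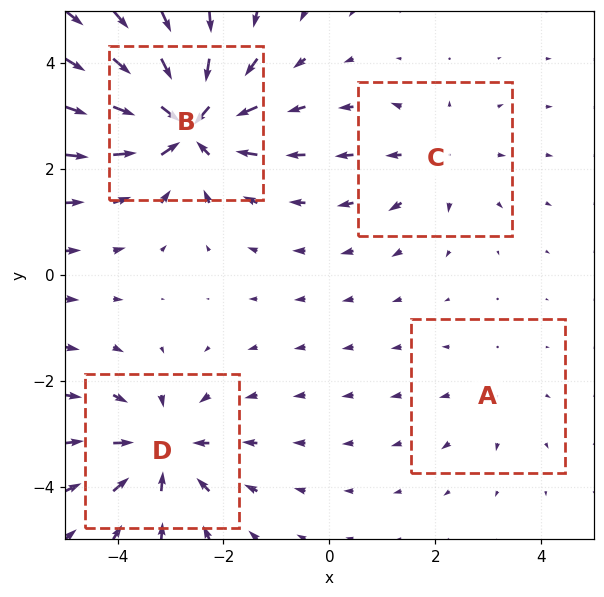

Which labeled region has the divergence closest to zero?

Divergence at each region's feature centre — A: about +2, B: about -7, C: about +3, D: about -5. Region A is closest to zero.

A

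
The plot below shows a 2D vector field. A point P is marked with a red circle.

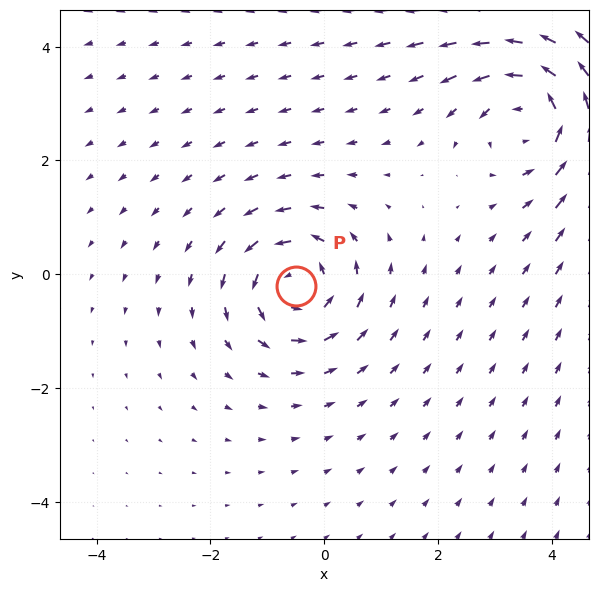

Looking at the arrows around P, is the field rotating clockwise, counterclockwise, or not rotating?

counterclockwise

Near P at (-0.5, -0.2) the arrows circulate counterclockwise. The curl (z-component) there is about +4; positive curl means counterclockwise rotation.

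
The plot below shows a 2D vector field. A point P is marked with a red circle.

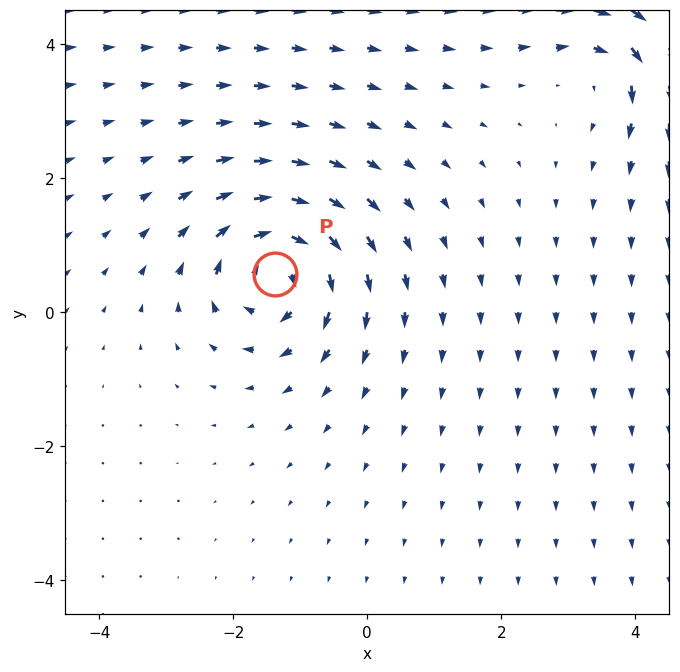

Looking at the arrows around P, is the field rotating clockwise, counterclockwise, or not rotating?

clockwise

Near P at (-1.4, 0.6) the arrows circulate clockwise. The curl (z-component) there is about -5; negative curl means clockwise rotation.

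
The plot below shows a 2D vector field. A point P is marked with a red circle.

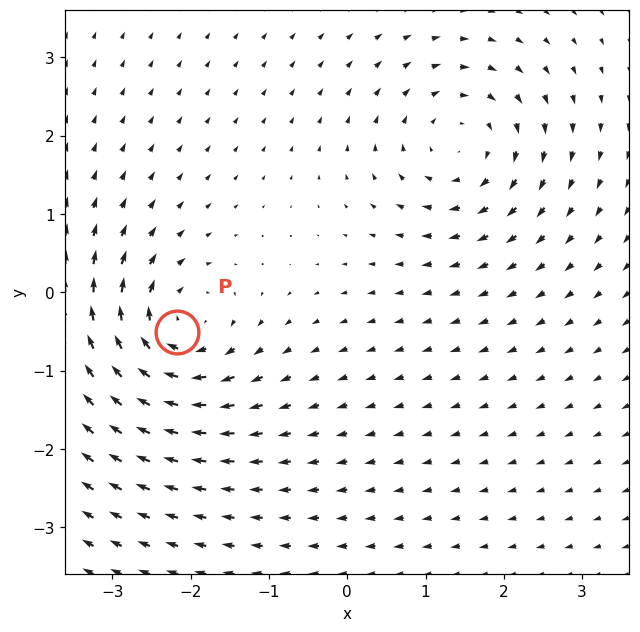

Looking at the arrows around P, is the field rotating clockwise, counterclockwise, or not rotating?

Near P at (-2.2, -0.5) the arrows circulate clockwise. The curl (z-component) there is about -6; negative curl means clockwise rotation.

clockwise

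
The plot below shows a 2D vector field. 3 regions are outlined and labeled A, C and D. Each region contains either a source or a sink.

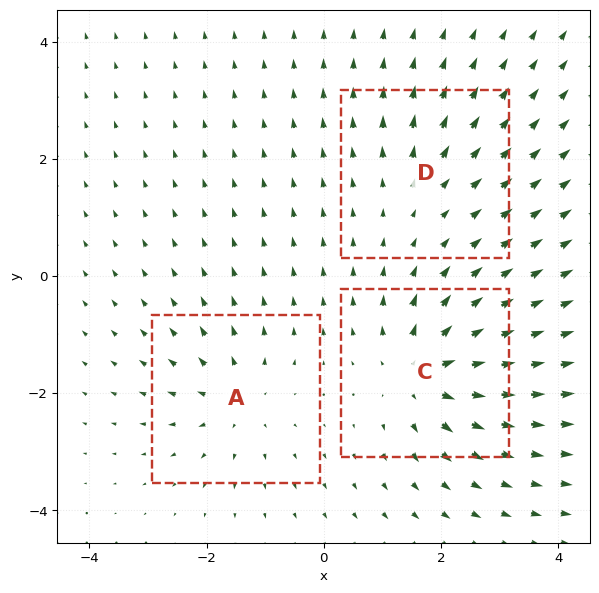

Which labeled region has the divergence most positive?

C

Divergence at each region's feature centre — A: about +4, C: about +5, D: about +2. Region C is most positive.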